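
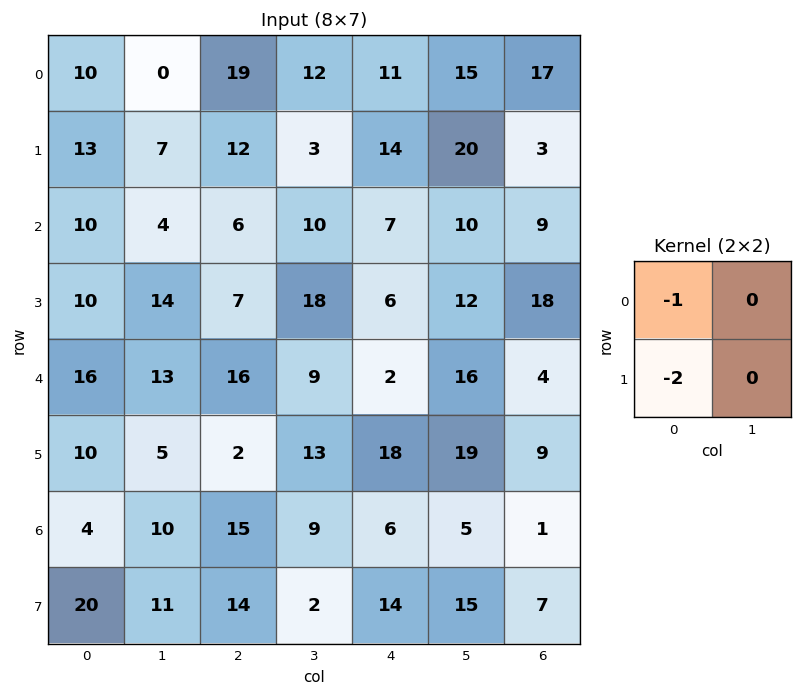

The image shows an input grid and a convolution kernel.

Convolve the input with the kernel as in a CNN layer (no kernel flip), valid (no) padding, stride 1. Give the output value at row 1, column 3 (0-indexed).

The receptive field on the input at this output position is [3 14 / 10 7]. Elementwise product with the kernel and sum: 3·-1 + 10·-2.

-23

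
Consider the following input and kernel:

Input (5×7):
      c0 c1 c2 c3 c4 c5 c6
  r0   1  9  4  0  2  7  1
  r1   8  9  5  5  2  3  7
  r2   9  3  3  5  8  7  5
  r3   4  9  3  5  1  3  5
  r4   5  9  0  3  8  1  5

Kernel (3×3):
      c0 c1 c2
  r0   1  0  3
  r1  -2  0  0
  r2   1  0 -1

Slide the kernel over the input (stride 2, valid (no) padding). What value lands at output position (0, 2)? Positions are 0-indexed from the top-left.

4

The receptive field on the input at this output position is [2 7 1 / 2 3 7 / 8 7 5]. Elementwise product with the kernel and sum: 2·1 + 1·3 + 2·-2 + 8·1 + 5·-1.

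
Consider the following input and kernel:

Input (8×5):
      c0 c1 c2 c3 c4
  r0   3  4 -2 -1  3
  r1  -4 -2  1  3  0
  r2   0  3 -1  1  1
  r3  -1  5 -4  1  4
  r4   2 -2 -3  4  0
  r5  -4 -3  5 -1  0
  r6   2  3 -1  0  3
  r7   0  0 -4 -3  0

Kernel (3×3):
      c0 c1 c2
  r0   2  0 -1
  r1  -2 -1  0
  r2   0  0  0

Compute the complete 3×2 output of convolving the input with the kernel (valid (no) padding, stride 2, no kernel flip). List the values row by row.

18 -12
-2 4
18 -15

Output[0,0]: The receptive field on the input at this output position is [3 4 -2 / -4 -2 1 / 0 3 -1]. Elementwise product with the kernel and sum: 3·2 + -2·-1 + -4·-2 + -2·-1.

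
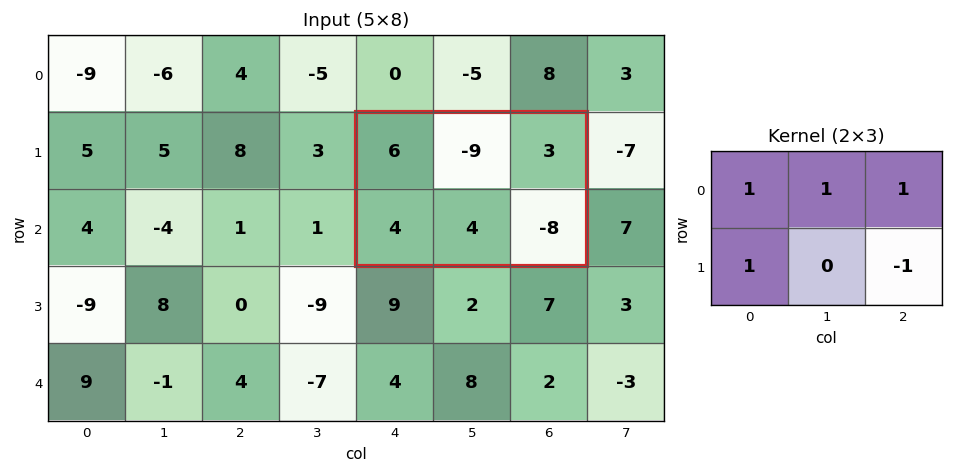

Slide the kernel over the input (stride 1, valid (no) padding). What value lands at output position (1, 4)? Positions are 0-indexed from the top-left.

12

The receptive field on the input at this output position is [6 -9 3 / 4 4 -8]. Elementwise product with the kernel and sum: 6·1 + -9·1 + 3·1 + 4·1 + -8·-1.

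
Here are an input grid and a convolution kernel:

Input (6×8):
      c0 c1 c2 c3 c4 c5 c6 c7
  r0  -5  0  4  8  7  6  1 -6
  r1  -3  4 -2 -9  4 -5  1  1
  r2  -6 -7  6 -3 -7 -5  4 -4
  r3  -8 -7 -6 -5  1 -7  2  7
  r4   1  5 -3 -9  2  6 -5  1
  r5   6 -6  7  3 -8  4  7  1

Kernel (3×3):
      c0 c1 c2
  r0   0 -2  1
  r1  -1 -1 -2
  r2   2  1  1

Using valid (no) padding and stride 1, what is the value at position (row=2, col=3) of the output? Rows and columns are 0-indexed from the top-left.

17

The receptive field on the input at this output position is [-3 -7 -5 / -5 1 -7 / -9 2 6]. Elementwise product with the kernel and sum: -7·-2 + -5·1 + -5·-1 + 1·-1 + -7·-2 + -9·2 + 2·1 + 6·1.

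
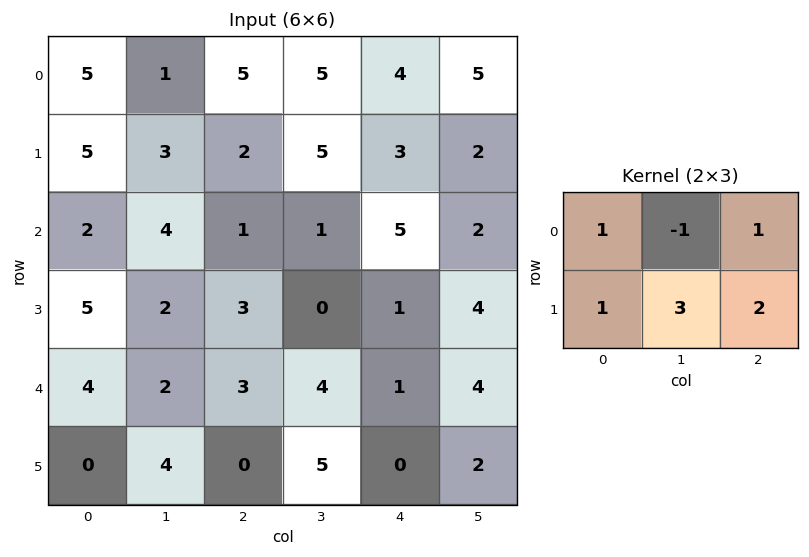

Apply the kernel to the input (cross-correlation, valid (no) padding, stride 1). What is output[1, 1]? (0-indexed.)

The receptive field on the input at this output position is [3 2 5 / 4 1 1]. Elementwise product with the kernel and sum: 3·1 + 2·-1 + 5·1 + 4·1 + 1·3 + 1·2.

15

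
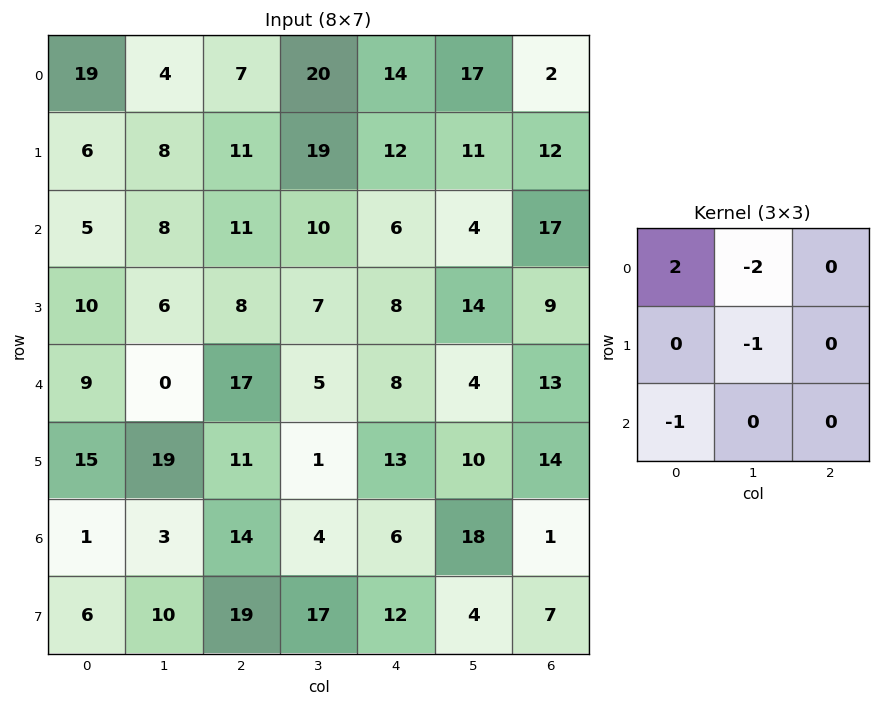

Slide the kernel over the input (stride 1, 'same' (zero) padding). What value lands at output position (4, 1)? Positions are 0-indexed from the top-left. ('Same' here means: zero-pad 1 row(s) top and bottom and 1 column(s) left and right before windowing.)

-7

The receptive field on the zero-padded input at this output position is [10 6 8 / 9 0 17 / 15 19 11]. Elementwise product with the kernel and sum: 10·2 + 6·-2 + 0·-1 + 15·-1.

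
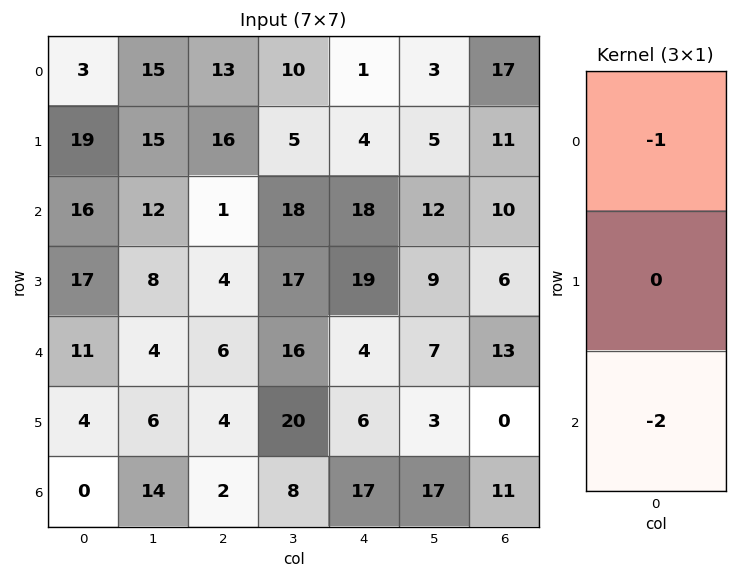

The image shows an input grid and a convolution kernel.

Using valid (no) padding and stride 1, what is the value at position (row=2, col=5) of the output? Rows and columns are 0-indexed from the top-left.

-26

The receptive field on the input at this output position is [12 / 9 / 7]. Elementwise product with the kernel and sum: 12·-1 + 7·-2.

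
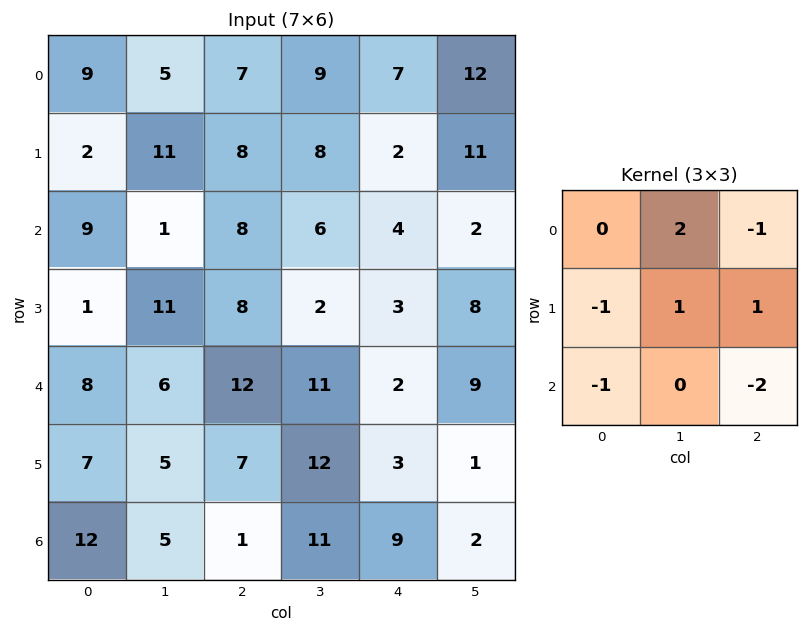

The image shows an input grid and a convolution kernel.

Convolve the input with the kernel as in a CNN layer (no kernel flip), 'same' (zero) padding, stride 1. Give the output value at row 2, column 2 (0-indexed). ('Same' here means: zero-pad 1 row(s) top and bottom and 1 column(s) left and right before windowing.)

6

The receptive field on the zero-padded input at this output position is [11 8 8 / 1 8 6 / 11 8 2]. Elementwise product with the kernel and sum: 8·2 + 8·-1 + 1·-1 + 8·1 + 6·1 + 11·-1 + 2·-2.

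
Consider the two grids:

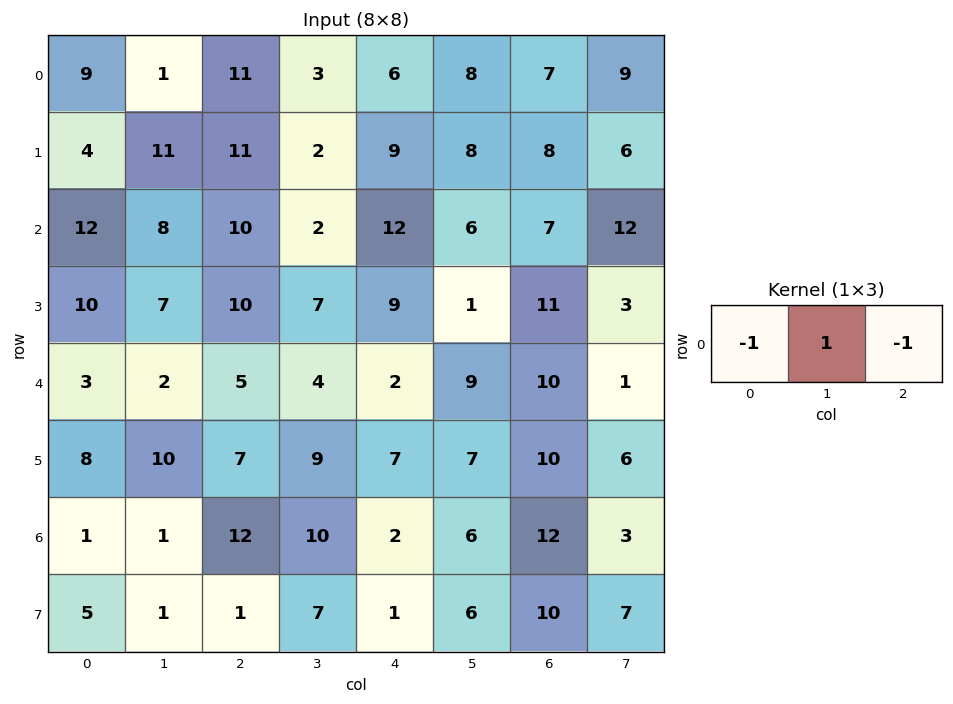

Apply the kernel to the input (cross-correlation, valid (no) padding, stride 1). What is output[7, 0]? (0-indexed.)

The receptive field on the input at this output position is [5 1 1]. Elementwise product with the kernel and sum: 5·-1 + 1·1 + 1·-1.

-5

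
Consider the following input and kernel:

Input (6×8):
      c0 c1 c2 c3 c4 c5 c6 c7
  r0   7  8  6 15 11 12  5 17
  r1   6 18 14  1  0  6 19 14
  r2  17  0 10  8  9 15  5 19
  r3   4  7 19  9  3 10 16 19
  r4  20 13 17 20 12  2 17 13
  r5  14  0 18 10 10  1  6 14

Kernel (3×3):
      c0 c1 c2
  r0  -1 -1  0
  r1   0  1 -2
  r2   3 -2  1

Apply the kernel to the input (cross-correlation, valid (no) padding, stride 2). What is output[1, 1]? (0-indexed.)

8

The receptive field on the input at this output position is [10 8 9 / 19 9 3 / 17 20 12]. Elementwise product with the kernel and sum: 10·-1 + 8·-1 + 9·1 + 3·-2 + 17·3 + 20·-2 + 12·1.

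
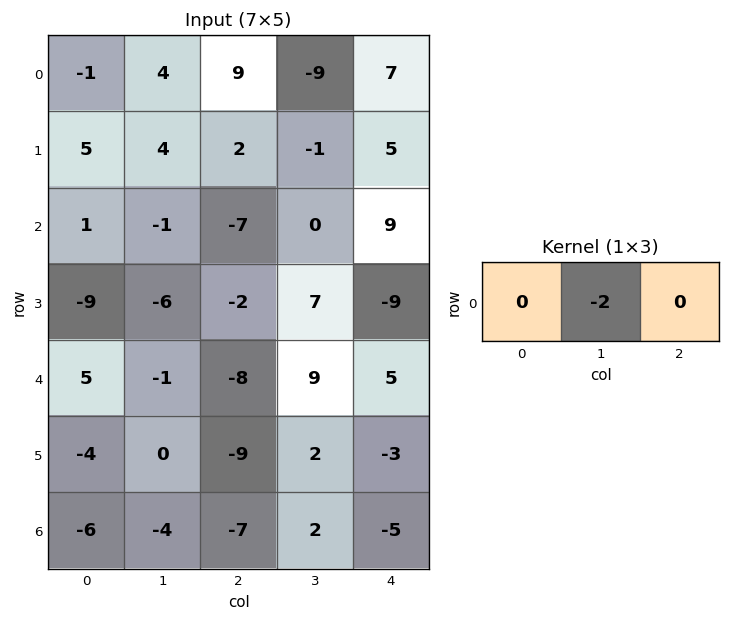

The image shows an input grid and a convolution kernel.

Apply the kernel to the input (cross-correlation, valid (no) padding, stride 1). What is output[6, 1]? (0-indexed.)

The receptive field on the input at this output position is [-4 -7 2]. Elementwise product with the kernel and sum: -7·-2.

14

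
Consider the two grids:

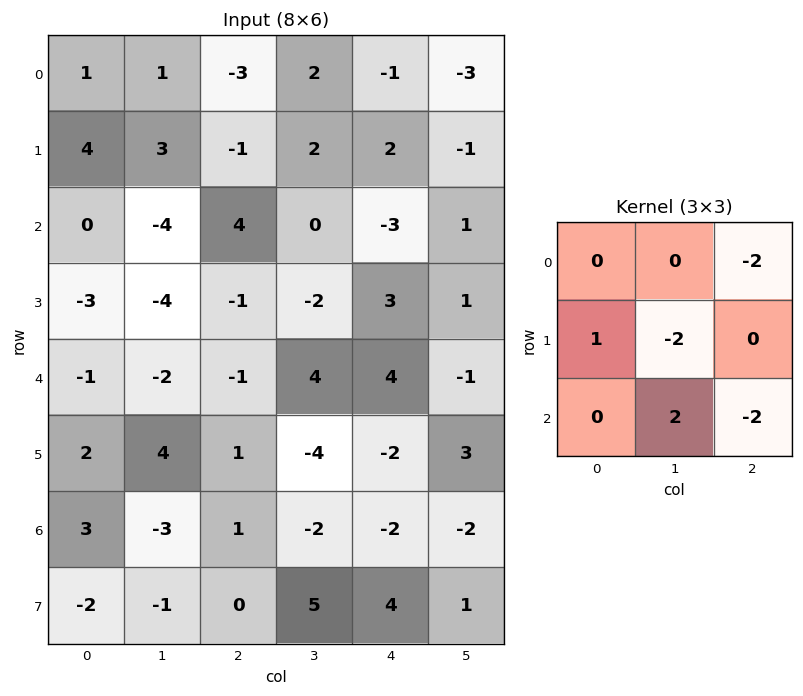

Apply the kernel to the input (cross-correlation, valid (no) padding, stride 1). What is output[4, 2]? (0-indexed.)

The receptive field on the input at this output position is [-1 4 4 / 1 -4 -2 / 1 -2 -2]. Elementwise product with the kernel and sum: 4·-2 + 1·1 + -4·-2 + -2·2 + -2·-2.

1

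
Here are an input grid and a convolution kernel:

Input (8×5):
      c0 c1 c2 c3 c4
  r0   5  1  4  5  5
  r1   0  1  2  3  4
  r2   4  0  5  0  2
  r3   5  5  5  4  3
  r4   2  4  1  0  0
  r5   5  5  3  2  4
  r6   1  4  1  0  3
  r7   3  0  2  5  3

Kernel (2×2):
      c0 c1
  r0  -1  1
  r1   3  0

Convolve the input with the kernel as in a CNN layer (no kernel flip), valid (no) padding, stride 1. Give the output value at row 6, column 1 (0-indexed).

-3

The receptive field on the input at this output position is [4 1 / 0 2]. Elementwise product with the kernel and sum: 4·-1 + 1·1 + 0·3.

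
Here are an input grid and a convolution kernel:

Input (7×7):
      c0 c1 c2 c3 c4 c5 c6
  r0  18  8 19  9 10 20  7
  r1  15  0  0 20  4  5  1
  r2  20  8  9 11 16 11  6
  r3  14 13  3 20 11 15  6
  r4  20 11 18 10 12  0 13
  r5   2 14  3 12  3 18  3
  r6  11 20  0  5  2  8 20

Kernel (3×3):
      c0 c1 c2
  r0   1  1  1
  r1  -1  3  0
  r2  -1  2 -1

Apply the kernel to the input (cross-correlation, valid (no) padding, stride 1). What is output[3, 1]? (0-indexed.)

59

The receptive field on the input at this output position is [13 3 20 / 11 18 10 / 14 3 12]. Elementwise product with the kernel and sum: 13·1 + 3·1 + 20·1 + 11·-1 + 18·3 + 14·-1 + 3·2 + 12·-1.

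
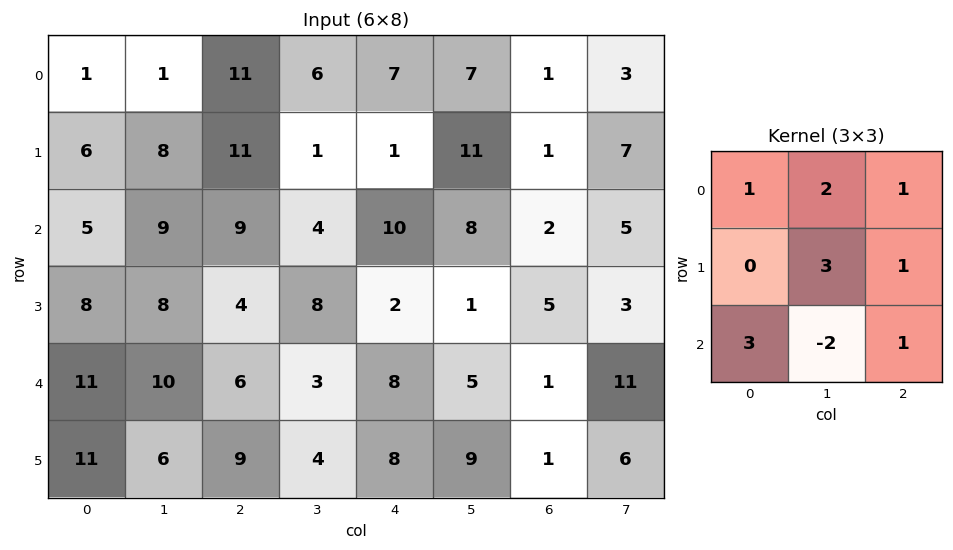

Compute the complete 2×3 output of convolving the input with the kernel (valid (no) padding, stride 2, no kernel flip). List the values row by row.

55 63 72
79 73 51

Output[0,0]: The receptive field on the input at this output position is [1 1 11 / 6 8 11 / 5 9 9]. Elementwise product with the kernel and sum: 1·1 + 1·2 + 11·1 + 8·3 + 11·1 + 5·3 + 9·-2 + 9·1.
Output[0,1]: The receptive field on the input at this output position is [11 6 7 / 11 1 1 / 9 4 10]. Elementwise product with the kernel and sum: 11·1 + 6·2 + 7·1 + 1·3 + 1·1 + 9·3 + 4·-2 + 10·1.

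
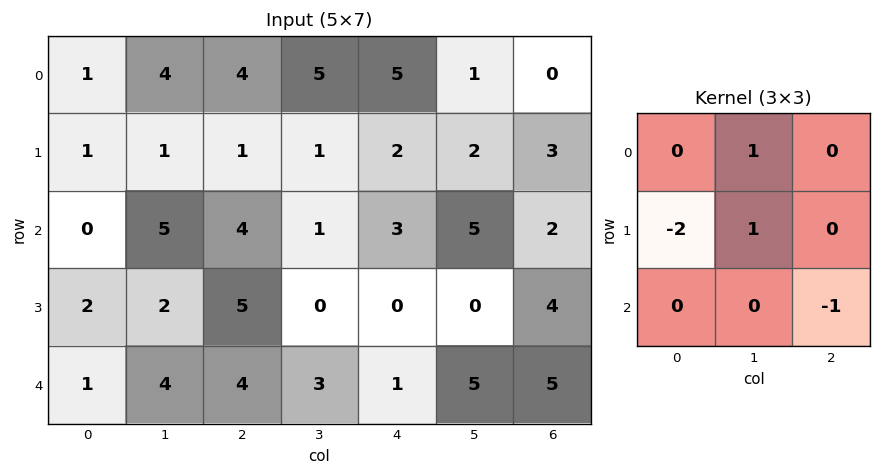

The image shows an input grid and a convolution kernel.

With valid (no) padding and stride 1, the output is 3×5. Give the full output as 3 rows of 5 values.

Output[0,0]: The receptive field on the input at this output position is [1 4 4 / 1 1 1 / 0 5 4]. Elementwise product with the kernel and sum: 4·1 + 1·-2 + 1·1 + 4·-1.
Output[0,1]: The receptive field on the input at this output position is [4 4 5 / 1 1 1 / 5 4 1]. Elementwise product with the kernel and sum: 4·1 + 1·-2 + 1·1 + 1·-1.

-1 2 1 0 -3
1 -5 -6 3 -3
-1 2 -10 -2 0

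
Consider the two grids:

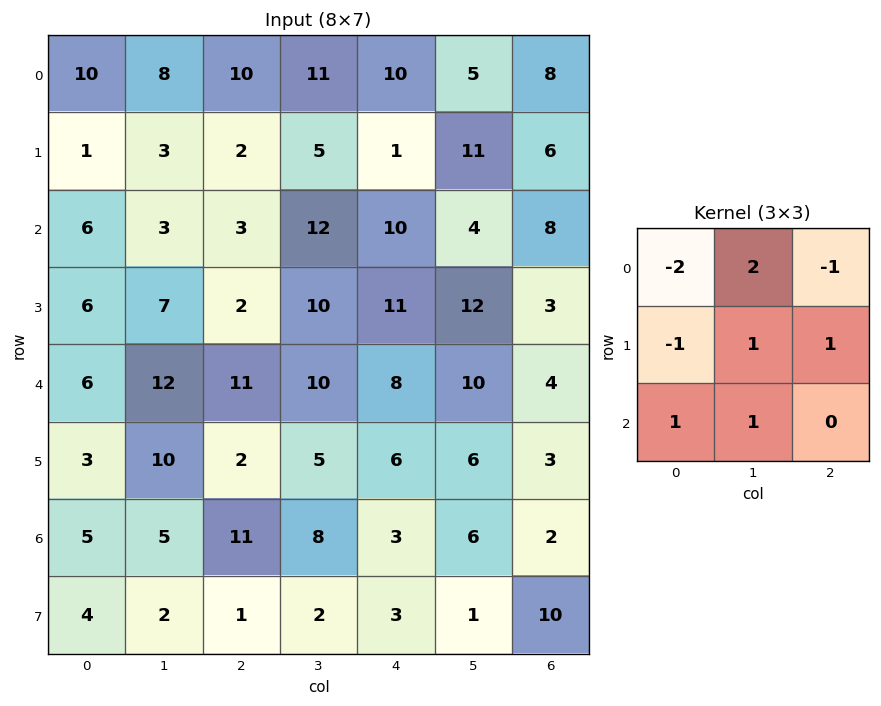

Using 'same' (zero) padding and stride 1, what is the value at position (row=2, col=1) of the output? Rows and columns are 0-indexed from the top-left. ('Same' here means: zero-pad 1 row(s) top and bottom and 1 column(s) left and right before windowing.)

15

The receptive field on the zero-padded input at this output position is [1 3 2 / 6 3 3 / 6 7 2]. Elementwise product with the kernel and sum: 1·-2 + 3·2 + 2·-1 + 6·-1 + 3·1 + 3·1 + 6·1 + 7·1.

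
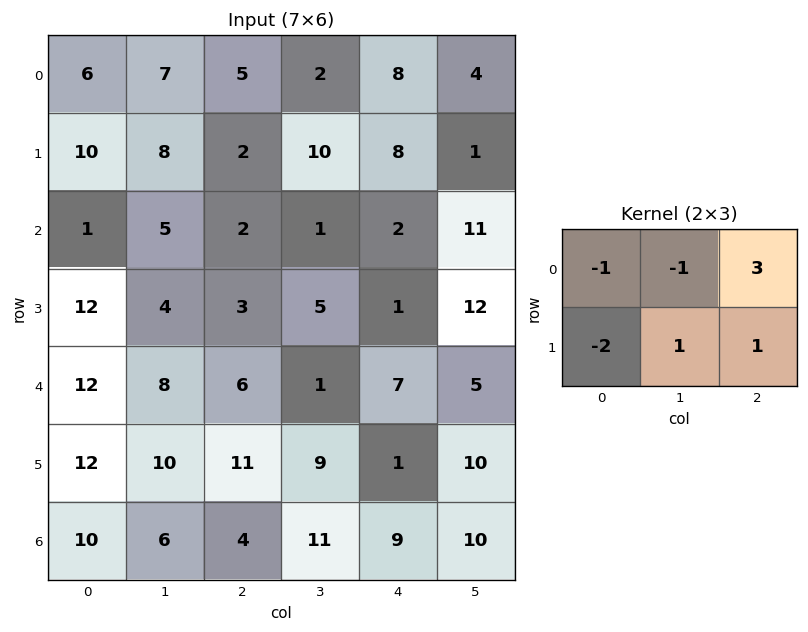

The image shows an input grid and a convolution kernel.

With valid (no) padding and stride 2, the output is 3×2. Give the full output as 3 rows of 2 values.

Output[0,0]: The receptive field on the input at this output position is [6 7 5 / 10 8 2]. Elementwise product with the kernel and sum: 6·-1 + 7·-1 + 5·3 + 10·-2 + 8·1 + 2·1.
Output[0,1]: The receptive field on the input at this output position is [5 2 8 / 2 10 8]. Elementwise product with the kernel and sum: 5·-1 + 2·-1 + 8·3 + 2·-2 + 10·1 + 8·1.

-8 31
-17 3
-5 2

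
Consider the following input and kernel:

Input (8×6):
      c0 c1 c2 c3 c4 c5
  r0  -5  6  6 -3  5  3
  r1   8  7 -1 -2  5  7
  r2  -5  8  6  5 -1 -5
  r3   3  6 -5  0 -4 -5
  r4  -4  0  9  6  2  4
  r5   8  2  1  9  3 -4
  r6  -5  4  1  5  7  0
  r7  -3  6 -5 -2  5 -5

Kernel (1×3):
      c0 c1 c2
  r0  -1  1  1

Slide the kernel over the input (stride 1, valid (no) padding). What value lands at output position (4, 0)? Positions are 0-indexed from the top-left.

13

The receptive field on the input at this output position is [-4 0 9]. Elementwise product with the kernel and sum: -4·-1 + 0·1 + 9·1.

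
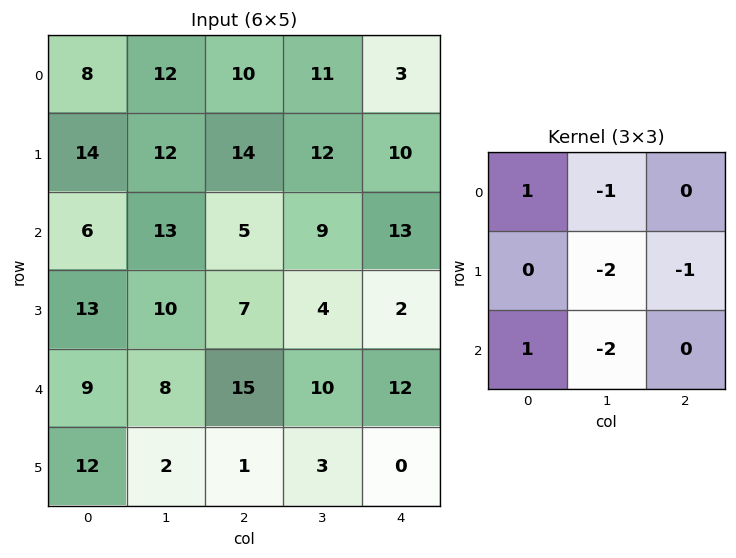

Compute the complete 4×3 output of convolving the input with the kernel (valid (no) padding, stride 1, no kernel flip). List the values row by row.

-62 -35 -48
-36 -25 -30
-41 -32 -19
-20 -37 -34

Output[0,0]: The receptive field on the input at this output position is [8 12 10 / 14 12 14 / 6 13 5]. Elementwise product with the kernel and sum: 8·1 + 12·-1 + 12·-2 + 14·-1 + 6·1 + 13·-2.
Output[0,1]: The receptive field on the input at this output position is [12 10 11 / 12 14 12 / 13 5 9]. Elementwise product with the kernel and sum: 12·1 + 10·-1 + 14·-2 + 12·-1 + 13·1 + 5·-2.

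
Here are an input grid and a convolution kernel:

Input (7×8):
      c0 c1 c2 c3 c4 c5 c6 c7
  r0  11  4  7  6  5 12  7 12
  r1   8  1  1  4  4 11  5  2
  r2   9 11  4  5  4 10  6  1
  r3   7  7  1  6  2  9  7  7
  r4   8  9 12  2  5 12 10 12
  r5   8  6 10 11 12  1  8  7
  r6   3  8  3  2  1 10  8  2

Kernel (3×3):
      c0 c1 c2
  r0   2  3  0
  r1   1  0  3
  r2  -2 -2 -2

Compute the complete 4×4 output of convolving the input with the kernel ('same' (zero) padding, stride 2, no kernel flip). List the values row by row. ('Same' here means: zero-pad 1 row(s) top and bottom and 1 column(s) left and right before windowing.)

Output[0,0]: The receptive field on the zero-padded input at this output position is [0 0 0 / 0 11 4 / 0 8 1]. Elementwise product with the kernel and sum: 0·2 + 0·3 + 0·1 + 4·3 + 0·-2 + 8·-2 + 1·-2.

-6 10 4 12
29 3 21 4
20 -22 8 55
48 56 90 42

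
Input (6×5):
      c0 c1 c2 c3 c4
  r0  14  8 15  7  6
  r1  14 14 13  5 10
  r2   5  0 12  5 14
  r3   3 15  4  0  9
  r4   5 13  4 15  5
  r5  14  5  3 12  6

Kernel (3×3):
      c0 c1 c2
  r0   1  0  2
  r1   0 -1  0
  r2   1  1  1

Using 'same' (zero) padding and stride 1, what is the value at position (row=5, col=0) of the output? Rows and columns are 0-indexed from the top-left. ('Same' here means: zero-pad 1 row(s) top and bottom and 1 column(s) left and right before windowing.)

12

The receptive field on the zero-padded input at this output position is [0 5 13 / 0 14 5 / 0 0 0]. Elementwise product with the kernel and sum: 0·1 + 13·2 + 14·-1 + 0·1 + 0·1 + 0·1.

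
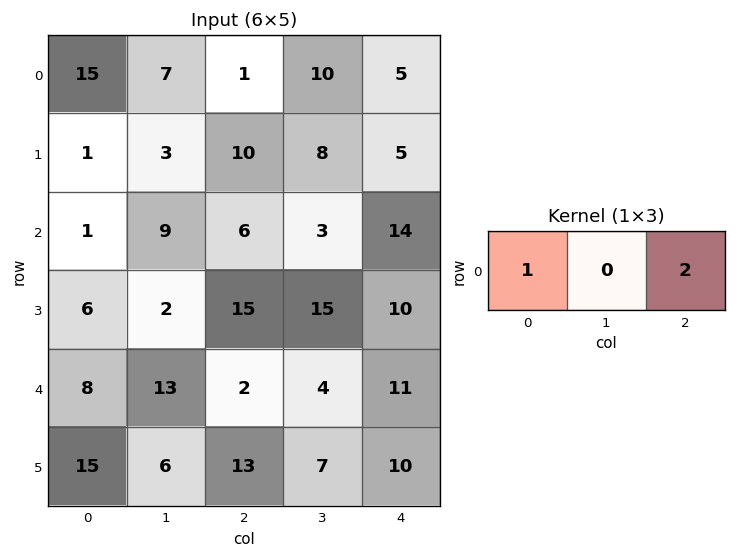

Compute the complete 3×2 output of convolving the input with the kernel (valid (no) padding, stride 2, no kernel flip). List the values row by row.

17 11
13 34
12 24

Output[0,0]: The receptive field on the input at this output position is [15 7 1]. Elementwise product with the kernel and sum: 15·1 + 1·2.
Output[0,1]: The receptive field on the input at this output position is [1 10 5]. Elementwise product with the kernel and sum: 1·1 + 5·2.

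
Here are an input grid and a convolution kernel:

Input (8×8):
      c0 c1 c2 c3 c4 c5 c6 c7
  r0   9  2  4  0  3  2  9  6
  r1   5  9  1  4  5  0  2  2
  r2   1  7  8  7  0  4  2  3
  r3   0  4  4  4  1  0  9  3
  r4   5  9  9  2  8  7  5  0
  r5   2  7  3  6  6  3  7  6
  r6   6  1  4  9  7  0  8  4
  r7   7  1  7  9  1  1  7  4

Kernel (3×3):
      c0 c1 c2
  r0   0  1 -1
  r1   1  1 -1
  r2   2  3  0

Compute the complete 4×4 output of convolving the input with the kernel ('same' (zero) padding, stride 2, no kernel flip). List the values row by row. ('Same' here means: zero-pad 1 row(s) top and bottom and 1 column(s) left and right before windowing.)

Output[0,0]: The receptive field on the zero-padded input at this output position is [0 0 0 / 0 9 2 / 0 5 9]. Elementwise product with the kernel and sum: 0·1 + 0·-1 + 0·1 + 9·1 + 2·-1 + 0·2 + 5·3.
Output[0,1]: The receptive field on the zero-padded input at this output position is [0 0 0 / 2 4 0 / 9 1 4]. Elementwise product with the kernel and sum: 0·1 + 0·-1 + 2·1 + 4·1 + 0·-1 + 9·2 + 1·3.

22 27 24 11
-10 25 19 30
-2 39 34 45
21 16 40 28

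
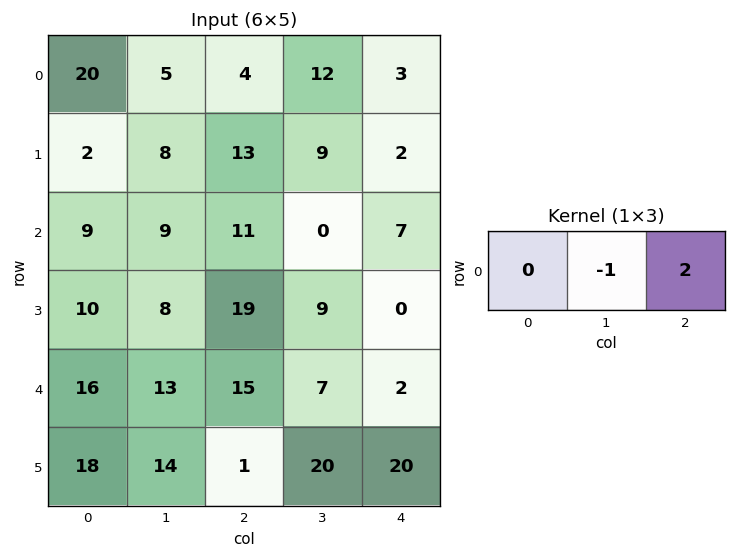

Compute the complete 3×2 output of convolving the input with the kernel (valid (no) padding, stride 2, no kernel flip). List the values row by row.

Output[0,0]: The receptive field on the input at this output position is [20 5 4]. Elementwise product with the kernel and sum: 5·-1 + 4·2.

3 -6
13 14
17 -3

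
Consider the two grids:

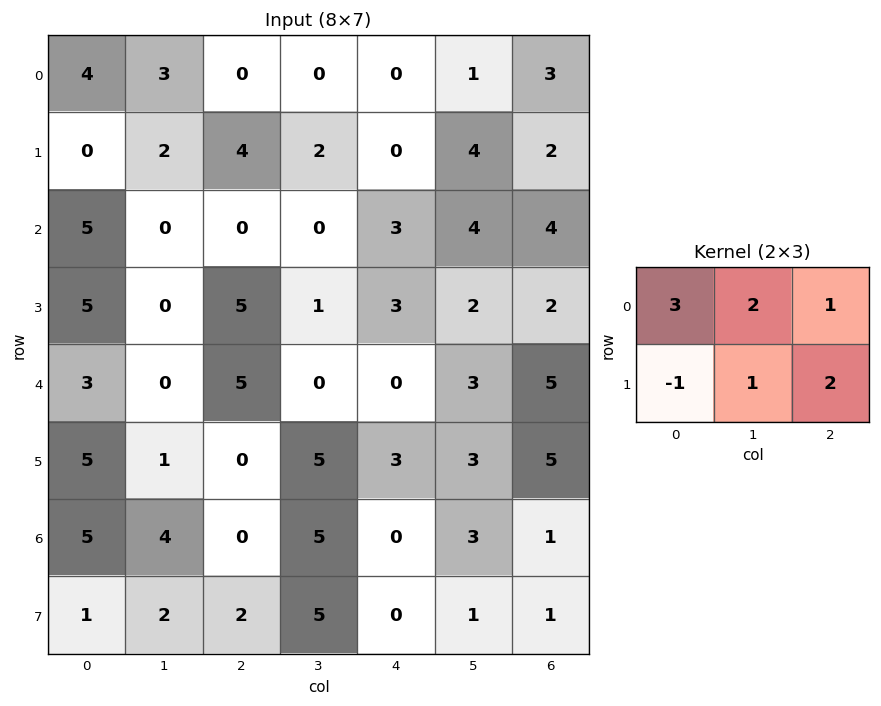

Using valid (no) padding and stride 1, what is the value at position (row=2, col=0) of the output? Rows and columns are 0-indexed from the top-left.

20

The receptive field on the input at this output position is [5 0 0 / 5 0 5]. Elementwise product with the kernel and sum: 5·3 + 0·2 + 0·1 + 5·-1 + 0·1 + 5·2.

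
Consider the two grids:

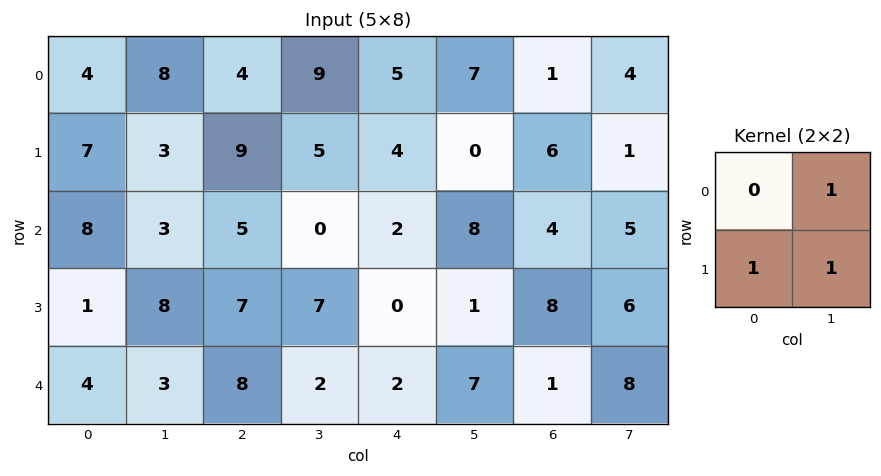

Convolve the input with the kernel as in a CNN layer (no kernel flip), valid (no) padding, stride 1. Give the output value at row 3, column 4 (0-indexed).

The receptive field on the input at this output position is [0 1 / 2 7]. Elementwise product with the kernel and sum: 1·1 + 2·1 + 7·1.

10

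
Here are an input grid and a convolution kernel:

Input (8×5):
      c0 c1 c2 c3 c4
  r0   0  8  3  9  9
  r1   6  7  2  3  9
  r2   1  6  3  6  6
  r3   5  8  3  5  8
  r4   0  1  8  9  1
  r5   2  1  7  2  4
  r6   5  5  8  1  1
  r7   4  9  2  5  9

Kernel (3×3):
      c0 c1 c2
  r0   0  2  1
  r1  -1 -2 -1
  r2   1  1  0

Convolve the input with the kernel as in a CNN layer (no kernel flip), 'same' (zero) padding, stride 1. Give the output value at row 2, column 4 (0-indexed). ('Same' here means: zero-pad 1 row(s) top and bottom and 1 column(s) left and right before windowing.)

The receptive field on the zero-padded input at this output position is [3 9 0 / 6 6 0 / 5 8 0]. Elementwise product with the kernel and sum: 9·2 + 0·1 + 6·-1 + 6·-2 + 0·-1 + 5·1 + 8·1.

13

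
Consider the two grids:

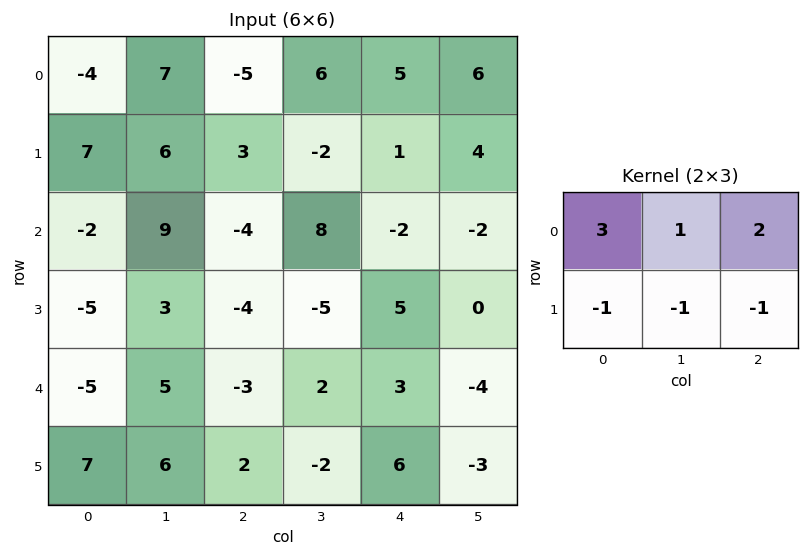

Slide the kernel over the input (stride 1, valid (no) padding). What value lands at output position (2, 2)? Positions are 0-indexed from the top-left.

The receptive field on the input at this output position is [-4 8 -2 / -4 -5 5]. Elementwise product with the kernel and sum: -4·3 + 8·1 + -2·2 + -4·-1 + -5·-1 + 5·-1.

-4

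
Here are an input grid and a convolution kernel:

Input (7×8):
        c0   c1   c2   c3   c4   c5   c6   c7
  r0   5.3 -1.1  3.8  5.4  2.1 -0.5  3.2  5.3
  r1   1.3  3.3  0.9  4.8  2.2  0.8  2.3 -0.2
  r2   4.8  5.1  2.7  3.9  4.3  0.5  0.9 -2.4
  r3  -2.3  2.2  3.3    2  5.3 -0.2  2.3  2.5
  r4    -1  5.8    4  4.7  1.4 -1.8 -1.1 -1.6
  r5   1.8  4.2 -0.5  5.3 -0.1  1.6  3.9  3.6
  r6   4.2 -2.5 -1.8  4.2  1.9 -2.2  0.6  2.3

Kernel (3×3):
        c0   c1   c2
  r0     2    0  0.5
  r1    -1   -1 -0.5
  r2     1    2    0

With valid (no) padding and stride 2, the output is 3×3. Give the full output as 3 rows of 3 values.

22.45 12.35 6.95
20 13 0.6
-6.55 10.55 -3.7

Output[0,0]: The receptive field on the input at this output position is [5.3 -1.1 3.8 / 1.3 3.3 0.9 / 4.8 5.1 2.7]. Elementwise product with the kernel and sum: 5.3·2 + 3.8·0.5 + 1.3·-1 + 3.3·-1 + 0.9·-0.5 + 4.8·1 + 5.1·2.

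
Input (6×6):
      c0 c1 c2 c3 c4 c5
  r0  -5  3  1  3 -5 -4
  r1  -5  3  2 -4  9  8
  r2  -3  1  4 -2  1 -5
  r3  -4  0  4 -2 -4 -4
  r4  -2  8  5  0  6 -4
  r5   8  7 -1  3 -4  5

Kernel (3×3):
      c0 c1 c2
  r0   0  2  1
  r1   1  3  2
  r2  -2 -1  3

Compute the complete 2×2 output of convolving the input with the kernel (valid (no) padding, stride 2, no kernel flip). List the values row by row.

Output[0,0]: The receptive field on the input at this output position is [-5 3 1 / -5 3 2 / -3 1 4]. Elementwise product with the kernel and sum: 3·2 + 1·1 + -5·1 + 3·3 + 2·2 + -3·-2 + 1·-1 + 4·3.
Output[0,1]: The receptive field on the input at this output position is [1 3 -5 / 2 -4 9 / 4 -2 1]. Elementwise product with the kernel and sum: 3·2 + -5·1 + 2·1 + -4·3 + 9·2 + 4·-2 + -2·-1 + 1·3.

32 6
21 -5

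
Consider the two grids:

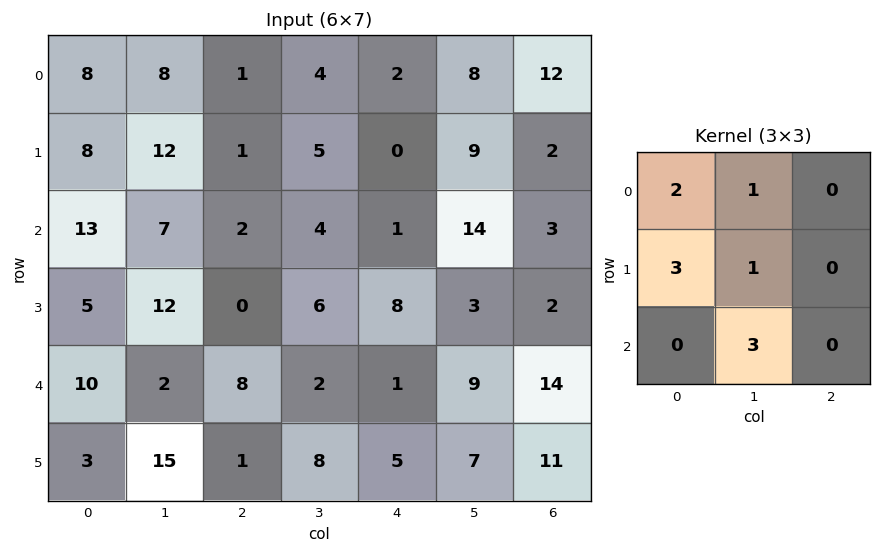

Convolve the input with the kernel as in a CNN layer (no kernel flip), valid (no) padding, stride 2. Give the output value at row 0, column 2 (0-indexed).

The receptive field on the input at this output position is [2 8 12 / 0 9 2 / 1 14 3]. Elementwise product with the kernel and sum: 2·2 + 8·1 + 0·3 + 9·1 + 14·3.

63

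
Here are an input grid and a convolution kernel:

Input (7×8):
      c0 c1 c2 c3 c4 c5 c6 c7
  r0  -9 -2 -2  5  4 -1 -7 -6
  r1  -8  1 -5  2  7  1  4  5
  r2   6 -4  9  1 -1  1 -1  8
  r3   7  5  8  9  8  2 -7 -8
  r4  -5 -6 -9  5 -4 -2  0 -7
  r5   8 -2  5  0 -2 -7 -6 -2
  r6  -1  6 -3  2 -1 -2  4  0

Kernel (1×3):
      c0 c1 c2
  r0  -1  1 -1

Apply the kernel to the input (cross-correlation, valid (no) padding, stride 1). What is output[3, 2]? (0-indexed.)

The receptive field on the input at this output position is [8 9 8]. Elementwise product with the kernel and sum: 8·-1 + 9·1 + 8·-1.

-7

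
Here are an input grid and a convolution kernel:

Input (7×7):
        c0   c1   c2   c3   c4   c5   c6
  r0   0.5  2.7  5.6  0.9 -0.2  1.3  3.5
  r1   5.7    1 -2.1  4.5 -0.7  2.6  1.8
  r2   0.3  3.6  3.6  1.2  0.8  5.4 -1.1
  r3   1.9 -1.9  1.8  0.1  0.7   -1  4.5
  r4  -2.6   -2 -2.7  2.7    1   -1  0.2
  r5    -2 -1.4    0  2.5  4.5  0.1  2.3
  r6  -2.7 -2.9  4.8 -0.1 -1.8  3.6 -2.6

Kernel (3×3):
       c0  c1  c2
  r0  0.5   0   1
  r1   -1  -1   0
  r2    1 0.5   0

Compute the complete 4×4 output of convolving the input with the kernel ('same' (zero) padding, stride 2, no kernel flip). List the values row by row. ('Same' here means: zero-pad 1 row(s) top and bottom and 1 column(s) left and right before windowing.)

Output[0,0]: The receptive field on the zero-padded input at this output position is [0 0 0 / 0 0.5 2.7 / 0 5.7 1]. Elementwise product with the kernel and sum: 0·0.5 + 0·1 + 0·-1 + 0.5·-1 + 0·1 + 5.7·0.5.

2.35 -8.35 3.45 -1.3
1.65 -3.2 3.3 -1.75
-0.3 2.45 0.1 1.55
1.3 -0.1 3.25 -0.95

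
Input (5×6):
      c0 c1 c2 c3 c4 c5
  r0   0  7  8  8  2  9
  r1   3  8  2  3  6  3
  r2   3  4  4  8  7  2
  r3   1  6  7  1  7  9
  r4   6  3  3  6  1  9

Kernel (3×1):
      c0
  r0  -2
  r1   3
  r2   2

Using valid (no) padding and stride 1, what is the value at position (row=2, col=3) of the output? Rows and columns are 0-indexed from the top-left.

-1

The receptive field on the input at this output position is [8 / 1 / 6]. Elementwise product with the kernel and sum: 8·-2 + 1·3 + 6·2.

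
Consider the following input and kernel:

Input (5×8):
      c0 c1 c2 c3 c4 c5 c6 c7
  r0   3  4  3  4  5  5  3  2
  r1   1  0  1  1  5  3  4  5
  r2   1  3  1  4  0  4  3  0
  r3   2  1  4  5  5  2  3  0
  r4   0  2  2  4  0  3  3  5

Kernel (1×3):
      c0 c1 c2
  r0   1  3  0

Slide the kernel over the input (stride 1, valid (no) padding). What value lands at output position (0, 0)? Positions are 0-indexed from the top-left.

15

The receptive field on the input at this output position is [3 4 3]. Elementwise product with the kernel and sum: 3·1 + 4·3.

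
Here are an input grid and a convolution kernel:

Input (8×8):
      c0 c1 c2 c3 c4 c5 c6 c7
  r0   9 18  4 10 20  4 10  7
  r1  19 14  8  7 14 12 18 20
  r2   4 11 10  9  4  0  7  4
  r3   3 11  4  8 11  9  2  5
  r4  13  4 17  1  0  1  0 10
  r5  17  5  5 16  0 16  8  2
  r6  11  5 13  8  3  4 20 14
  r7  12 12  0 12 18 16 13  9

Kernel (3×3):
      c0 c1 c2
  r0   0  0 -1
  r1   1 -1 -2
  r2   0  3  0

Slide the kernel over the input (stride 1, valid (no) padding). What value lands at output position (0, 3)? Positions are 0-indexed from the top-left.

-23

The receptive field on the input at this output position is [10 20 4 / 7 14 12 / 9 4 0]. Elementwise product with the kernel and sum: 4·-1 + 7·1 + 14·-1 + 12·-2 + 4·3.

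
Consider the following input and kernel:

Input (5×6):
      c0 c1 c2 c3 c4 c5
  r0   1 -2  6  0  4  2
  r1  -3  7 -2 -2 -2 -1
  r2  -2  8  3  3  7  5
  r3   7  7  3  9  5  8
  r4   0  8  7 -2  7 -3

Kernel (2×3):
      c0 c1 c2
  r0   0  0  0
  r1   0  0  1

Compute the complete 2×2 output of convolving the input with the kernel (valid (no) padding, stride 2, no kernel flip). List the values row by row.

-2 -2
3 5

Output[0,0]: The receptive field on the input at this output position is [1 -2 6 / -3 7 -2]. Elementwise product with the kernel and sum: -2·1.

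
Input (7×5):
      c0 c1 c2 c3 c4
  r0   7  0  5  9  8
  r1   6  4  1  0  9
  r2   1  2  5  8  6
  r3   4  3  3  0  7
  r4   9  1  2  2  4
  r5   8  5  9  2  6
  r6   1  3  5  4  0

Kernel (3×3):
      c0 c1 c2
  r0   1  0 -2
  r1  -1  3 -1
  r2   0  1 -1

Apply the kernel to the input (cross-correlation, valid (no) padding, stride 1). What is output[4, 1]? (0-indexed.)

18

The receptive field on the input at this output position is [1 2 2 / 5 9 2 / 3 5 4]. Elementwise product with the kernel and sum: 1·1 + 2·-2 + 5·-1 + 9·3 + 2·-1 + 5·1 + 4·-1.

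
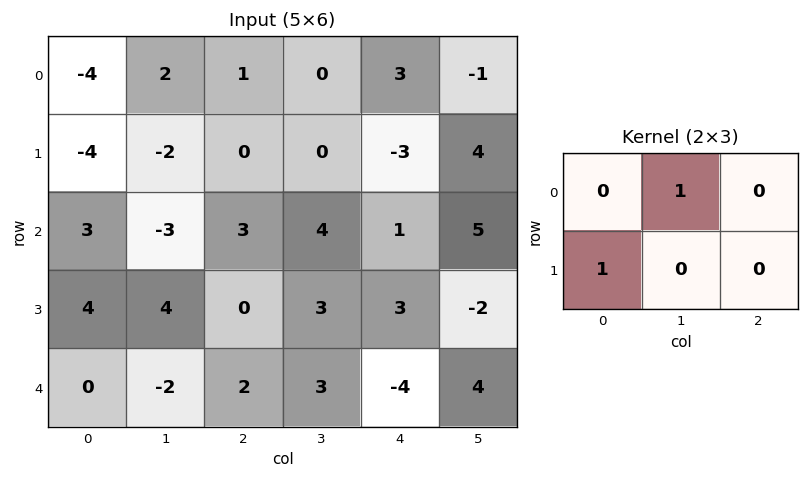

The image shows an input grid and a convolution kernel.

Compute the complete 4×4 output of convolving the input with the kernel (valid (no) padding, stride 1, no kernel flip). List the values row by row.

Output[0,0]: The receptive field on the input at this output position is [-4 2 1 / -4 -2 0]. Elementwise product with the kernel and sum: 2·1 + -4·1.

-2 -1 0 3
1 -3 3 1
1 7 4 4
4 -2 5 6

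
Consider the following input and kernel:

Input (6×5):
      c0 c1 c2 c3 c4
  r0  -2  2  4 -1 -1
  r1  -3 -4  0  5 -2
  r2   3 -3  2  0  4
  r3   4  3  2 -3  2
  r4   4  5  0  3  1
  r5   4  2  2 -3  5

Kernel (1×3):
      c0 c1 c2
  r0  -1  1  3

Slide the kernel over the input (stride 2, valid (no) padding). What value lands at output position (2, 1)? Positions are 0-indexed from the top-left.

6

The receptive field on the input at this output position is [0 3 1]. Elementwise product with the kernel and sum: 0·-1 + 3·1 + 1·3.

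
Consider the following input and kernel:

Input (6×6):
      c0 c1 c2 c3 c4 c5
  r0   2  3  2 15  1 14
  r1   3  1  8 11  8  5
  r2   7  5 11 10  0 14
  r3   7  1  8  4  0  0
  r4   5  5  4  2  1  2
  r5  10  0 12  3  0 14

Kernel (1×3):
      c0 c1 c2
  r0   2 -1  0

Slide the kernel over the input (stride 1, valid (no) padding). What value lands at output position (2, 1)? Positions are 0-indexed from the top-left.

-1

The receptive field on the input at this output position is [5 11 10]. Elementwise product with the kernel and sum: 5·2 + 11·-1.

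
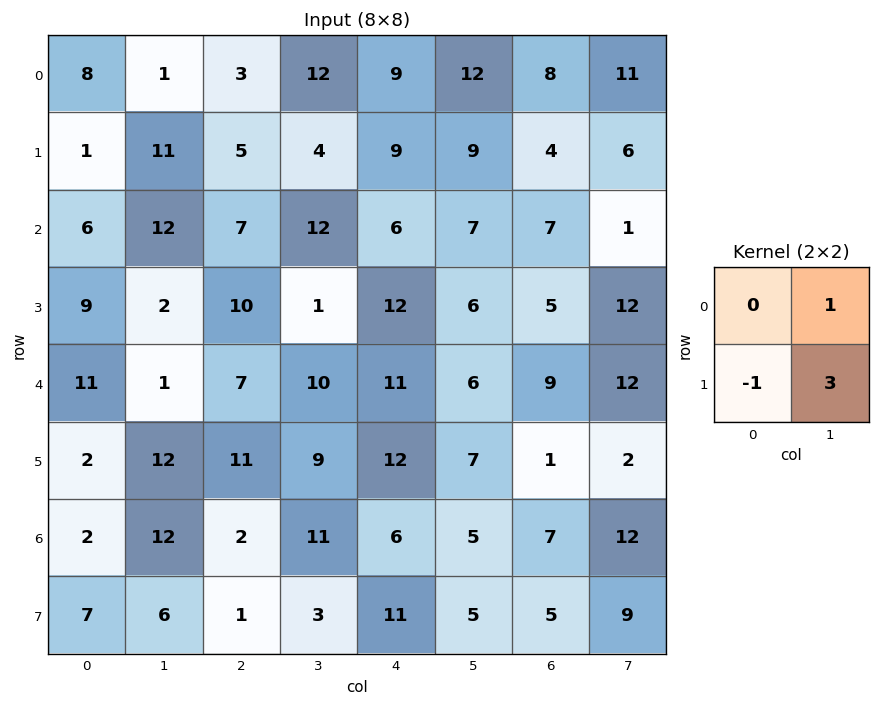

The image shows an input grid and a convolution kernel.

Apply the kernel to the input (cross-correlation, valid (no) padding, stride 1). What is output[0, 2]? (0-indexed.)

19

The receptive field on the input at this output position is [3 12 / 5 4]. Elementwise product with the kernel and sum: 12·1 + 5·-1 + 4·3.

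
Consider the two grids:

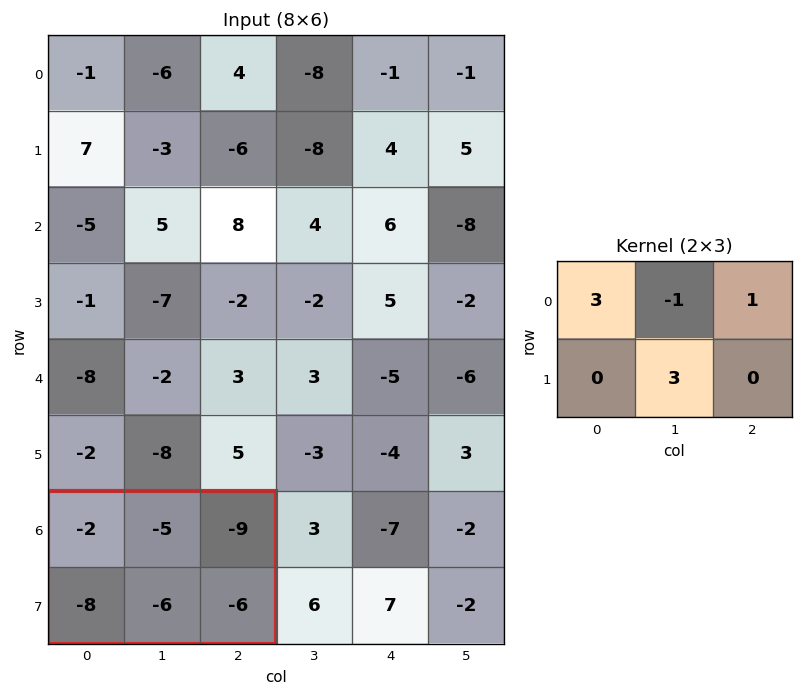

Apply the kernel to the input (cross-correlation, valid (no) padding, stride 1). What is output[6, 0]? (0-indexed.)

The receptive field on the input at this output position is [-2 -5 -9 / -8 -6 -6]. Elementwise product with the kernel and sum: -2·3 + -5·-1 + -9·1 + -6·3.

-28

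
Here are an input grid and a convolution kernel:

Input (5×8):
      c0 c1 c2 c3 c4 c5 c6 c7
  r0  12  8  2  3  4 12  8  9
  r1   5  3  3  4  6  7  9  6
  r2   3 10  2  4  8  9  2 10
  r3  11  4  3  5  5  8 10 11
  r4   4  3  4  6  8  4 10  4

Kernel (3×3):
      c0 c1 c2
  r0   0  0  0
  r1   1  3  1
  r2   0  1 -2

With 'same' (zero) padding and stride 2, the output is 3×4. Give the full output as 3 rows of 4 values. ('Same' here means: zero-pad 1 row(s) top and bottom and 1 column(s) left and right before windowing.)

43 12 19 42
22 13 26 13
15 21 34 38

Output[0,0]: The receptive field on the zero-padded input at this output position is [0 0 0 / 0 12 8 / 0 5 3]. Elementwise product with the kernel and sum: 0·1 + 12·3 + 8·1 + 5·1 + 3·-2.
Output[0,1]: The receptive field on the zero-padded input at this output position is [0 0 0 / 8 2 3 / 3 3 4]. Elementwise product with the kernel and sum: 8·1 + 2·3 + 3·1 + 3·1 + 4·-2.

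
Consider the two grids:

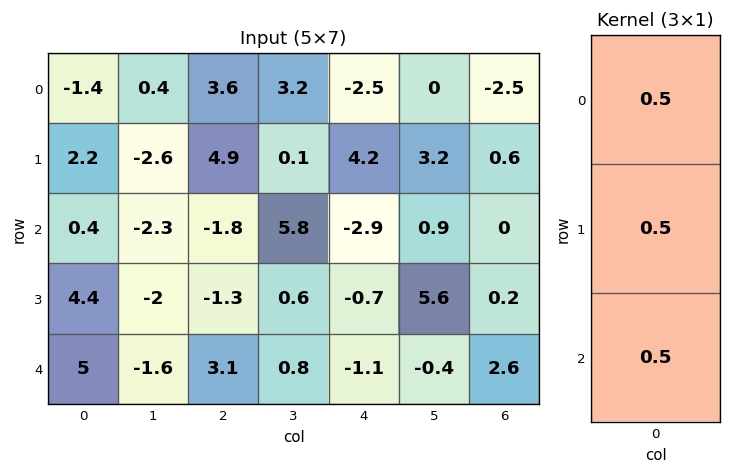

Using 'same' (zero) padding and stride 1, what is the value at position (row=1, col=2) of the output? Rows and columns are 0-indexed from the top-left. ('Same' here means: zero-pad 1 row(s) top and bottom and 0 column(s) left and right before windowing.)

3.35

The receptive field on the zero-padded input at this output position is [3.6 / 4.9 / -1.8]. Elementwise product with the kernel and sum: 3.6·0.5 + 4.9·0.5 + -1.8·0.5.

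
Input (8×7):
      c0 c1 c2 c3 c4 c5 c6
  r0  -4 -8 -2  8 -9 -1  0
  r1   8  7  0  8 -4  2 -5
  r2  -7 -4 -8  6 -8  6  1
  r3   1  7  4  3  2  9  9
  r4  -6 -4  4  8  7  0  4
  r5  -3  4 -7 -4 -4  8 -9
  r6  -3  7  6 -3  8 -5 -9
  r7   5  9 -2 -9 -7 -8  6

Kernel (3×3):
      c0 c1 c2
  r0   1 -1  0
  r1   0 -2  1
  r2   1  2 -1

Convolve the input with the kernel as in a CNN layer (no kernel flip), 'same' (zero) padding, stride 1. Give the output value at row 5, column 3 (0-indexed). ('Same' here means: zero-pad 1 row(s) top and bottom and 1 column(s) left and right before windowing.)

-8

The receptive field on the zero-padded input at this output position is [4 8 7 / -7 -4 -4 / 6 -3 8]. Elementwise product with the kernel and sum: 4·1 + 8·-1 + -4·-2 + -4·1 + 6·1 + -3·2 + 8·-1.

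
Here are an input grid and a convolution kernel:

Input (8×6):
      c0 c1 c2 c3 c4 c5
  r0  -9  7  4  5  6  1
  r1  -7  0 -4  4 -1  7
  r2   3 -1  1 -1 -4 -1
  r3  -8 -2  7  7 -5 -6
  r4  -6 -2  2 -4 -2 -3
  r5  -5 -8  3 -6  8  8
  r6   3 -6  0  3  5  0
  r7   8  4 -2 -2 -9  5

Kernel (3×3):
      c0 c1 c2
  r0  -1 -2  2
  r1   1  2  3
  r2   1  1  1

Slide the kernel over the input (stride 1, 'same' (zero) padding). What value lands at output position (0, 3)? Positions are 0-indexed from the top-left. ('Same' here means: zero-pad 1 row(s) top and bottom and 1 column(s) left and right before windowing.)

31

The receptive field on the zero-padded input at this output position is [0 0 0 / 4 5 6 / -4 4 -1]. Elementwise product with the kernel and sum: 0·-1 + 0·-2 + 0·2 + 4·1 + 5·2 + 6·3 + -4·1 + 4·1 + -1·1.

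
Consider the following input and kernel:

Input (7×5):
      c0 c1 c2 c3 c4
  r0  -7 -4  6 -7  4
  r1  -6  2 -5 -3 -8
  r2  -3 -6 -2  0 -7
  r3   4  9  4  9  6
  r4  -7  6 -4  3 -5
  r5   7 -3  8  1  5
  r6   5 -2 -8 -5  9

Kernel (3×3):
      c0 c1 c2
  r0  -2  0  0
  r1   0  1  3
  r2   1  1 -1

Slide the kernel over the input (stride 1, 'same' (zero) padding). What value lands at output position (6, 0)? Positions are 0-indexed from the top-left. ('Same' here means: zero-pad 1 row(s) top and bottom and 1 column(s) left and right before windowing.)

-1

The receptive field on the zero-padded input at this output position is [0 7 -3 / 0 5 -2 / 0 0 0]. Elementwise product with the kernel and sum: 0·-2 + 5·1 + -2·3 + 0·1 + 0·1 + 0·-1.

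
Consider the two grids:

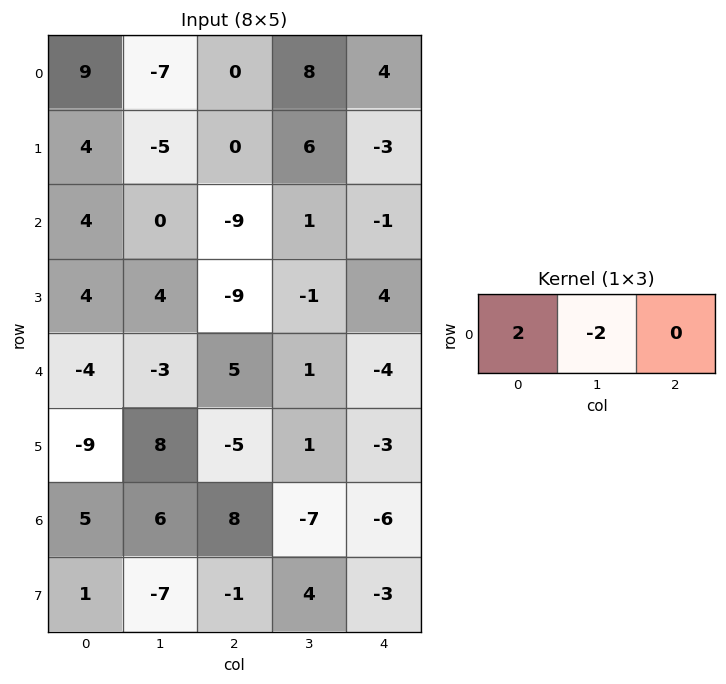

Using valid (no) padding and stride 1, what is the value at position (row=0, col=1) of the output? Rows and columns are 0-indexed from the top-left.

The receptive field on the input at this output position is [-7 0 8]. Elementwise product with the kernel and sum: -7·2 + 0·-2.

-14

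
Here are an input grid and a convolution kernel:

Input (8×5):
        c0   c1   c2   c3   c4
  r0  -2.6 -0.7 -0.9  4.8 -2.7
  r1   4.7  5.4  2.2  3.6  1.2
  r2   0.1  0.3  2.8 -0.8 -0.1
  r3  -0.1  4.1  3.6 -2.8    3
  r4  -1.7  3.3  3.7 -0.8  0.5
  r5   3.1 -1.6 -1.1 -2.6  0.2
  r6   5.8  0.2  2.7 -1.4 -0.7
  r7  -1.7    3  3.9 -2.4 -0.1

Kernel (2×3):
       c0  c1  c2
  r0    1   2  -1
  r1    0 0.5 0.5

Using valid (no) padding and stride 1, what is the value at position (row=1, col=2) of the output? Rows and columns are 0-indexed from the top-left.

The receptive field on the input at this output position is [2.2 3.6 1.2 / 2.8 -0.8 -0.1]. Elementwise product with the kernel and sum: 2.2·1 + 3.6·2 + 1.2·-1 + -0.8·0.5 + -0.1·0.5.

7.75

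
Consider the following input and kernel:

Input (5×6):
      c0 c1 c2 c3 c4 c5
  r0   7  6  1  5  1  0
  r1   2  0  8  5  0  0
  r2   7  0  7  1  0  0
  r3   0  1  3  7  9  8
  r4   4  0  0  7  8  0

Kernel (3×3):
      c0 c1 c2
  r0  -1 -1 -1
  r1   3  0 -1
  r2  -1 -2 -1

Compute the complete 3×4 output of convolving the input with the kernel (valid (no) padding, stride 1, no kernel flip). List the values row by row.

Output[0,0]: The receptive field on the input at this output position is [7 6 1 / 2 0 8 / 7 0 7]. Elementwise product with the kernel and sum: 7·-1 + 6·-1 + 1·-1 + 2·3 + 8·-1 + 7·-1 + 0·-2 + 7·-1.

-30 -32 8 8
-1 -28 -18 -35
-21 -19 -30 -11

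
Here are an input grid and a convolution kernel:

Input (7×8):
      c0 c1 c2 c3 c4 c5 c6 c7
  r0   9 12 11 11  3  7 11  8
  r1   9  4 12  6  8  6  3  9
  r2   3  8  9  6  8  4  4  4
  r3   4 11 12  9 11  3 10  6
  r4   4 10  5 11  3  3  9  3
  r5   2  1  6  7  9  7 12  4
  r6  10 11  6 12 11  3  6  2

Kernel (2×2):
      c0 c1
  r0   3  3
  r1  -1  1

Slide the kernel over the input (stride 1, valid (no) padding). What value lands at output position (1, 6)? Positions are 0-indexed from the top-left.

36

The receptive field on the input at this output position is [3 9 / 4 4]. Elementwise product with the kernel and sum: 3·3 + 9·3 + 4·-1 + 4·1.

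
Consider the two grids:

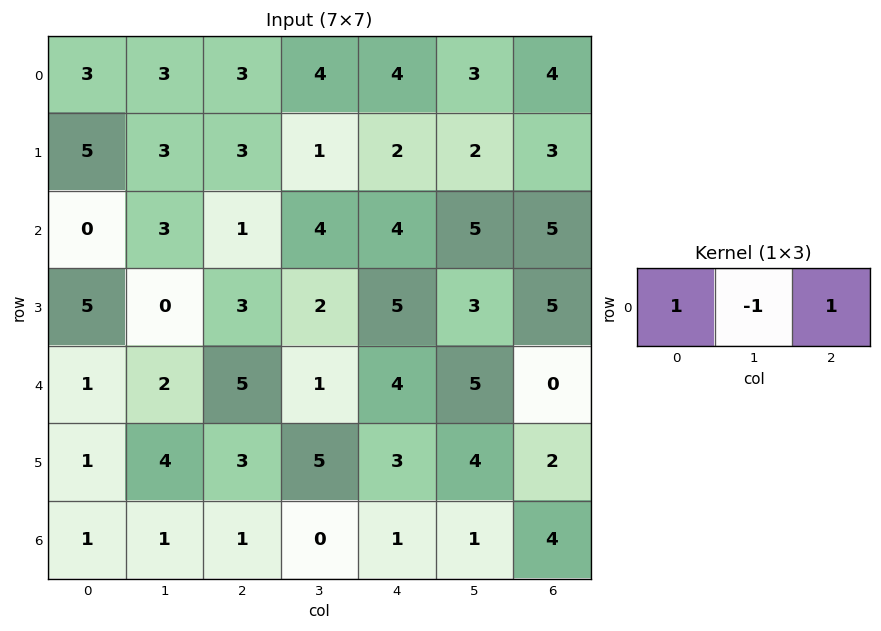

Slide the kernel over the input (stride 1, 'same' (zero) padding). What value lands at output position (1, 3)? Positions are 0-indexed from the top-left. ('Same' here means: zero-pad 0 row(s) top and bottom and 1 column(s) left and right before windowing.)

The receptive field on the zero-padded input at this output position is [3 1 2]. Elementwise product with the kernel and sum: 3·1 + 1·-1 + 2·1.

4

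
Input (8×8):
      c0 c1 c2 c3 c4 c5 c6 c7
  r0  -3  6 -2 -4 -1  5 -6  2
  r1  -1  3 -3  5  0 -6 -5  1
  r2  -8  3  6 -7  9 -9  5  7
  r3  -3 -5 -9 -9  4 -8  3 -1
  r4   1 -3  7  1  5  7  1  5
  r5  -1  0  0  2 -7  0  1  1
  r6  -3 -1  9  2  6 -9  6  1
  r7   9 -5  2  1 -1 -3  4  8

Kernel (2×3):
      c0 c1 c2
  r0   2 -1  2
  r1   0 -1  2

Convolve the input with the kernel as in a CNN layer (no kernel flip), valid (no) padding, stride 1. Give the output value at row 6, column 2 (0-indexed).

25

The receptive field on the input at this output position is [9 2 6 / 2 1 -1]. Elementwise product with the kernel and sum: 9·2 + 2·-1 + 6·2 + 1·-1 + -1·2.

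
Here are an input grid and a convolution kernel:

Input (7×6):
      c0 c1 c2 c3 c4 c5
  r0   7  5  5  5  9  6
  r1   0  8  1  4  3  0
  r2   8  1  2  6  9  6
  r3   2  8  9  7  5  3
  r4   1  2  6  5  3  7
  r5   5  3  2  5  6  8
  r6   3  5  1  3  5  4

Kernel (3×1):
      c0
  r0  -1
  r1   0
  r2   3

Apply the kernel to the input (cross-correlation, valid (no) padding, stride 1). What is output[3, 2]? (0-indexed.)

The receptive field on the input at this output position is [9 / 6 / 2]. Elementwise product with the kernel and sum: 9·-1 + 2·3.

-3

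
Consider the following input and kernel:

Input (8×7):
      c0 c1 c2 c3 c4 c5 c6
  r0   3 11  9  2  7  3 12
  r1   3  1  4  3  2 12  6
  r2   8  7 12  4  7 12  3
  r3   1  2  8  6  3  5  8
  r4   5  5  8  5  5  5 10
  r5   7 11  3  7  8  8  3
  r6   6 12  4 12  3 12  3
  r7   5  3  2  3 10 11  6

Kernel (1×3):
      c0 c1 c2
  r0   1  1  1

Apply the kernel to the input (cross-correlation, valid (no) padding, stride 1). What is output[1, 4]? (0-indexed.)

The receptive field on the input at this output position is [2 12 6]. Elementwise product with the kernel and sum: 2·1 + 12·1 + 6·1.

20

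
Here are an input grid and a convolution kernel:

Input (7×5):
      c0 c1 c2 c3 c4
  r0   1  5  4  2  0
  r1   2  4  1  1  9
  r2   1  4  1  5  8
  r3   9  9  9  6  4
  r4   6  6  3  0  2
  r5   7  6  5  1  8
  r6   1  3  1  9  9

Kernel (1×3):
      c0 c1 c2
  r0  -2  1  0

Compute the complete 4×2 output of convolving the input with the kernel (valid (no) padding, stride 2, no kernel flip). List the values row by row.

3 -6
2 3
-6 -6
1 7

Output[0,0]: The receptive field on the input at this output position is [1 5 4]. Elementwise product with the kernel and sum: 1·-2 + 5·1.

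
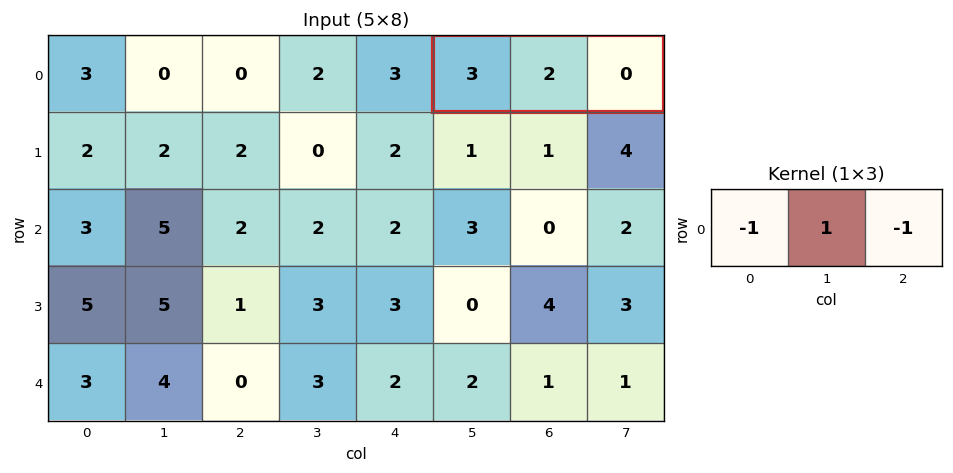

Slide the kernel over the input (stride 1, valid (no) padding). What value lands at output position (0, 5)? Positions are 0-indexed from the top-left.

-1

The receptive field on the input at this output position is [3 2 0]. Elementwise product with the kernel and sum: 3·-1 + 2·1 + 0·-1.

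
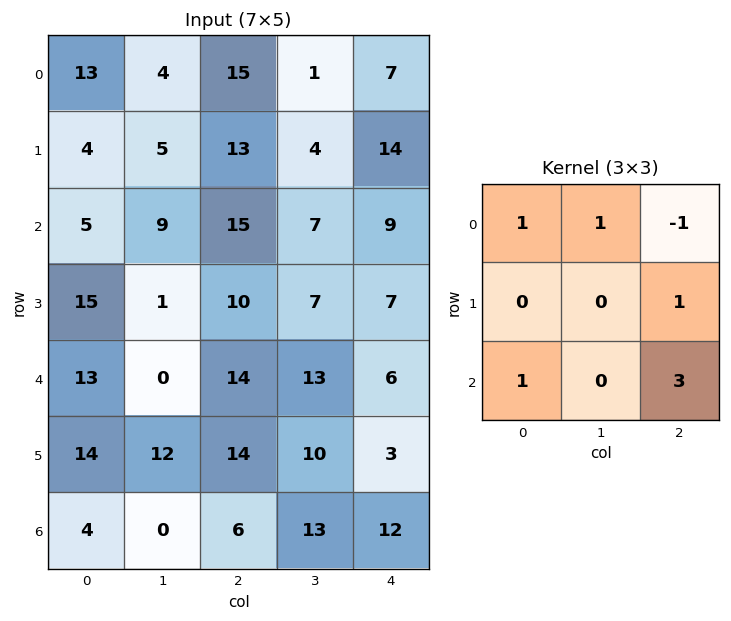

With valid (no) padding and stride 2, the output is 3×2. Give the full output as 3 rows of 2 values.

Output[0,0]: The receptive field on the input at this output position is [13 4 15 / 4 5 13 / 5 9 15]. Elementwise product with the kernel and sum: 13·1 + 4·1 + 15·-1 + 13·1 + 5·1 + 15·3.
Output[0,1]: The receptive field on the input at this output position is [15 1 7 / 13 4 14 / 15 7 9]. Elementwise product with the kernel and sum: 15·1 + 1·1 + 7·-1 + 14·1 + 15·1 + 9·3.

65 65
64 52
35 66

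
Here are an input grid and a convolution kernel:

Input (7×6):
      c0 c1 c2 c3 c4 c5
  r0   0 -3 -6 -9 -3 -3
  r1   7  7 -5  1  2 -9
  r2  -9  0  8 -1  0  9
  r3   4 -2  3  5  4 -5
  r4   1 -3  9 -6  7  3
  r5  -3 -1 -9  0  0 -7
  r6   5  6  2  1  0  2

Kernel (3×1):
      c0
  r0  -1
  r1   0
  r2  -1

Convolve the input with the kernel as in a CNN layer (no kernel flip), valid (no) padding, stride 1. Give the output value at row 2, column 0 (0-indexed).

The receptive field on the input at this output position is [-9 / 4 / 1]. Elementwise product with the kernel and sum: -9·-1 + 1·-1.

8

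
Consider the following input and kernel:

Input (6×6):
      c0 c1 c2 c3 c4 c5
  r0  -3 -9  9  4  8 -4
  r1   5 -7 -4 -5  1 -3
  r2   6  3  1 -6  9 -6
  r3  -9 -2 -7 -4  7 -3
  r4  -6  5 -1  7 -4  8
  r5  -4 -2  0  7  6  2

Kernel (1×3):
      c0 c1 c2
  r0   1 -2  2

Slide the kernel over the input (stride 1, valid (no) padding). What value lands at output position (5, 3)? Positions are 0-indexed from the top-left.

-1

The receptive field on the input at this output position is [7 6 2]. Elementwise product with the kernel and sum: 7·1 + 6·-2 + 2·2.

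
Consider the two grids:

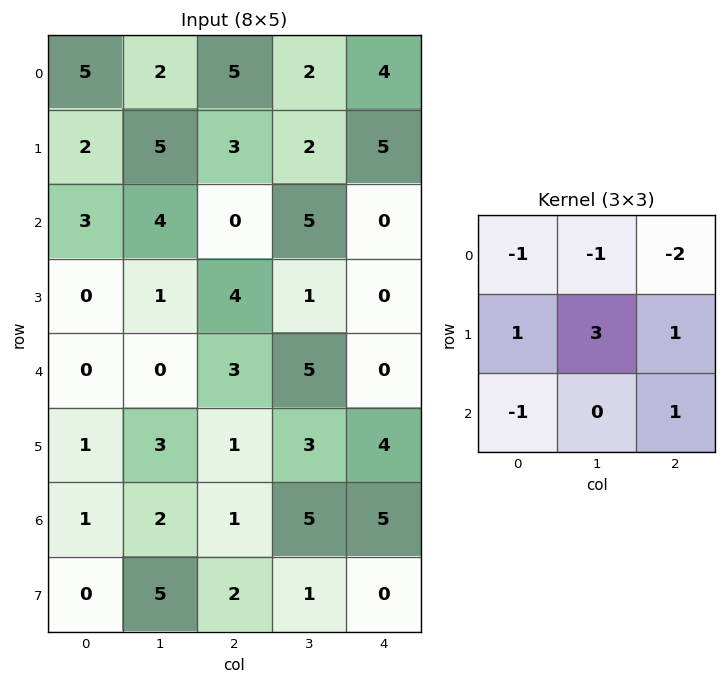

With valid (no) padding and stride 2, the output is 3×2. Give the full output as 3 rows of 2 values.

Output[0,0]: The receptive field on the input at this output position is [5 2 5 / 2 5 3 / 3 4 0]. Elementwise product with the kernel and sum: 5·-1 + 2·-1 + 5·-2 + 2·1 + 5·3 + 3·1 + 3·-1 + 0·1.
Output[0,1]: The receptive field on the input at this output position is [5 2 4 / 3 2 5 / 0 5 0]. Elementwise product with the kernel and sum: 5·-1 + 2·-1 + 4·-2 + 3·1 + 2·3 + 5·1 + 0·-1 + 0·1.

0 -1
3 -1
5 10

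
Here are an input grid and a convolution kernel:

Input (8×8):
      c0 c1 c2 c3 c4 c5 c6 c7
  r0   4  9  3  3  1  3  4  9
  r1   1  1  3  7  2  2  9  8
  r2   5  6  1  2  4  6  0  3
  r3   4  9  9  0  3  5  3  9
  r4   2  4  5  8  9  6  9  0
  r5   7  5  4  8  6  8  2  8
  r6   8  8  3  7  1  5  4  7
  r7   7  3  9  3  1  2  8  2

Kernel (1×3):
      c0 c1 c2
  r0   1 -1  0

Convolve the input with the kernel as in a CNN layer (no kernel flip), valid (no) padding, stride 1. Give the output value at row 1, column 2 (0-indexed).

The receptive field on the input at this output position is [3 7 2]. Elementwise product with the kernel and sum: 3·1 + 7·-1.

-4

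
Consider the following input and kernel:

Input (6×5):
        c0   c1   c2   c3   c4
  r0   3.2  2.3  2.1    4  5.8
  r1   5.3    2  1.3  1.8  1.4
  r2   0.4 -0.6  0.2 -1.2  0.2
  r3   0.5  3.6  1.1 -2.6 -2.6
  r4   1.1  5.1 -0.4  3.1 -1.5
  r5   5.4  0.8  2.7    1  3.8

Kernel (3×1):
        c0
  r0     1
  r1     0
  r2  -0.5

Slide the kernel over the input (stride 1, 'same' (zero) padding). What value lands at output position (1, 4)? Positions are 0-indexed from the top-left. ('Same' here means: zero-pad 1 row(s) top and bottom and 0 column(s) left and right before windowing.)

The receptive field on the zero-padded input at this output position is [5.8 / 1.4 / 0.2]. Elementwise product with the kernel and sum: 5.8·1 + 0.2·-0.5.

5.7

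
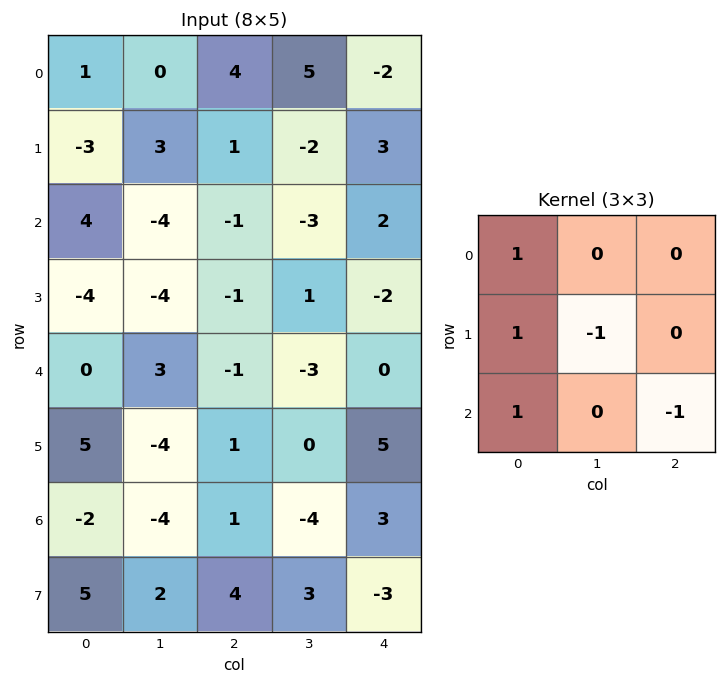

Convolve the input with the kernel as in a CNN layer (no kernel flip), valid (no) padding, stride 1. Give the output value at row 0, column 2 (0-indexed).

4

The receptive field on the input at this output position is [4 5 -2 / 1 -2 3 / -1 -3 2]. Elementwise product with the kernel and sum: 4·1 + 1·1 + -2·-1 + -1·1 + 2·-1.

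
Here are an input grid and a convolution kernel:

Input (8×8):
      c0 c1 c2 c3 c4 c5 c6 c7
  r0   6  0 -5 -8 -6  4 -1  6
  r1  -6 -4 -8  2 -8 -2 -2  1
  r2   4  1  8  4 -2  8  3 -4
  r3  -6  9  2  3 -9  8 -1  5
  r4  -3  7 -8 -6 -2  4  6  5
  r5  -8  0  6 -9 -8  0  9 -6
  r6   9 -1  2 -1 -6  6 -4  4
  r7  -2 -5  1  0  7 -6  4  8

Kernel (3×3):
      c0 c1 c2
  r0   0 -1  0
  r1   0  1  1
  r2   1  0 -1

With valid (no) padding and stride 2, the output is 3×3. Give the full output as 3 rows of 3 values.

-16 12 -13
15 -16 -9
6 -3 3

Output[0,0]: The receptive field on the input at this output position is [6 0 -5 / -6 -4 -8 / 4 1 8]. Elementwise product with the kernel and sum: 0·-1 + -4·1 + -8·1 + 4·1 + 8·-1.
Output[0,1]: The receptive field on the input at this output position is [-5 -8 -6 / -8 2 -8 / 8 4 -2]. Elementwise product with the kernel and sum: -8·-1 + 2·1 + -8·1 + 8·1 + -2·-1.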